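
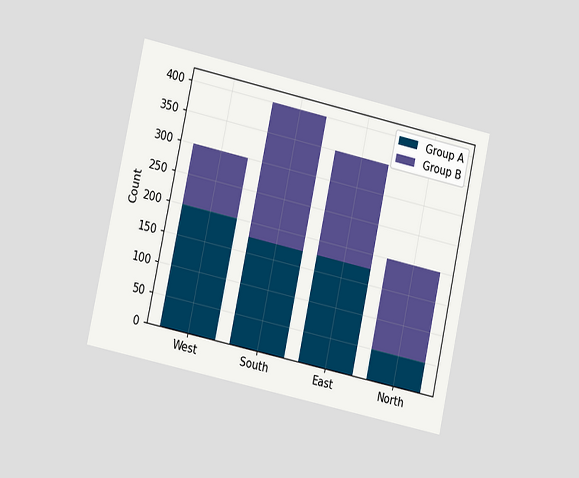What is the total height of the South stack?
400

The chart is tilted about 12° clockwise and viewed slightly from the left. The South stack's top reaches 400 on the y-axis.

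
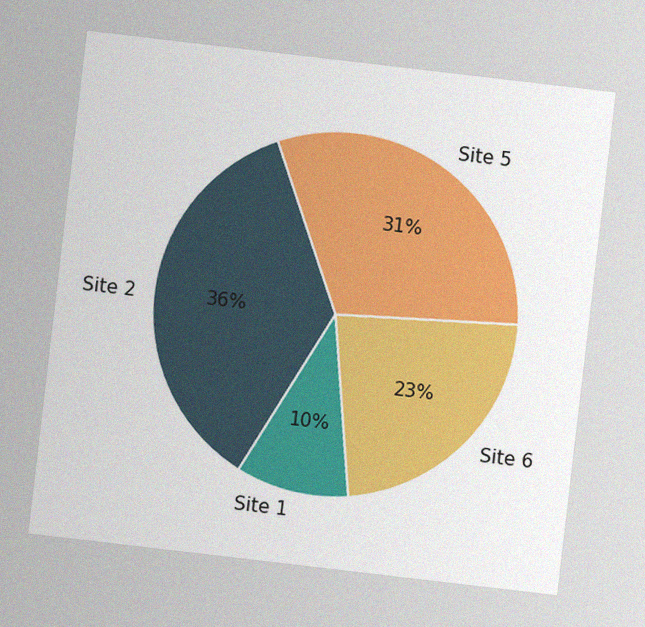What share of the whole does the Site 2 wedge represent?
The chart is tilted about 7° clockwise, with some photo noise. The Site 2 slice takes up 36% of the pie.

36%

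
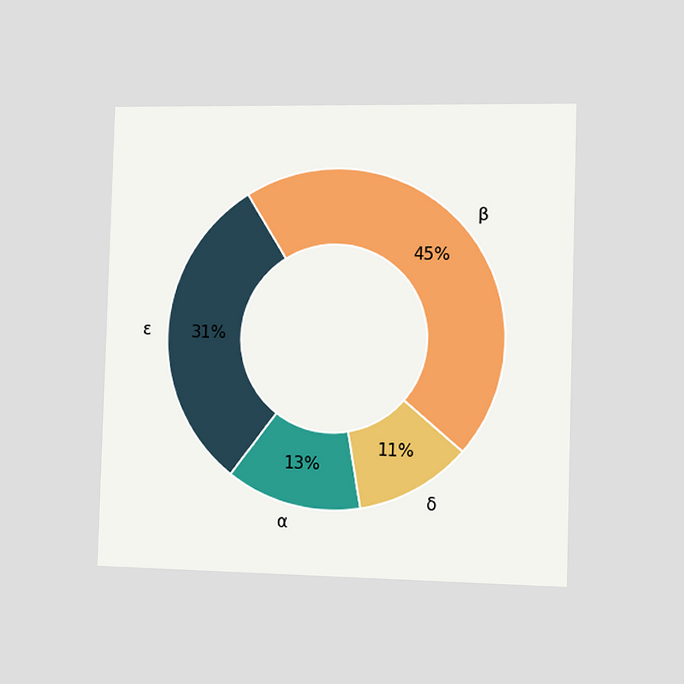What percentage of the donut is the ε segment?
31%

The chart is viewed slightly from the right. The ε segment takes up 31% of the ring.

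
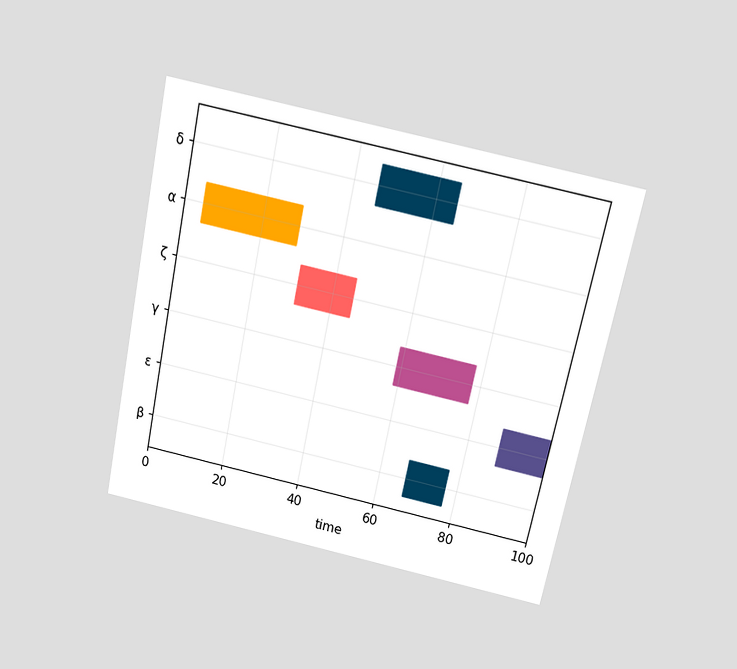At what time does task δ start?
46

The chart is tilted about 12° clockwise and viewed slightly from above. The δ bar begins at t=46.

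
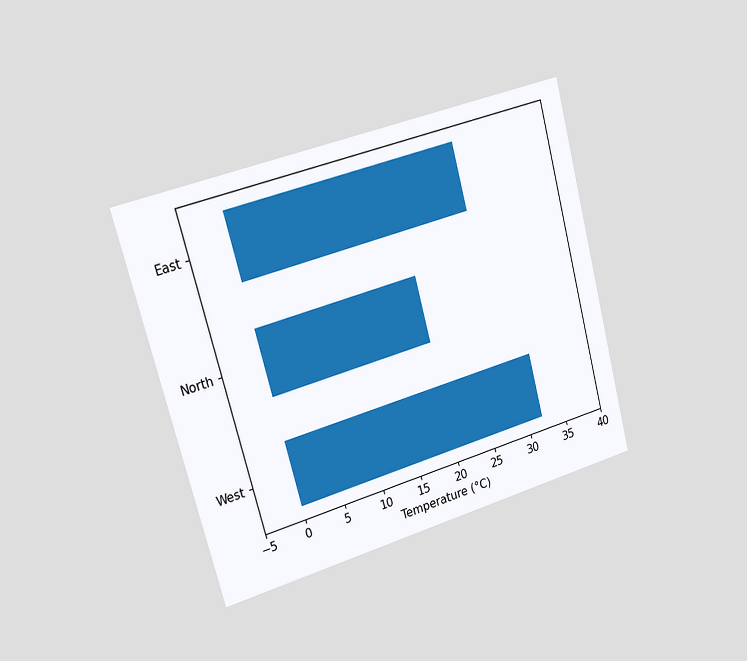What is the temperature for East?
The chart is tilted about 15° counter-clockwise and viewed slightly from the left. Reading along the chart's x-axis, the East bar reaches 28°C.

28°C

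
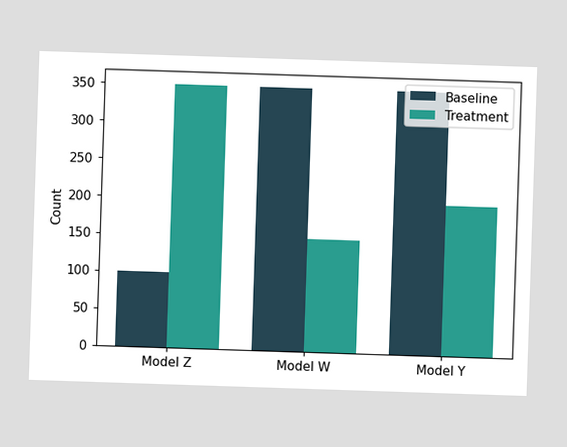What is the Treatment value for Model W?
The Treatment bar at Model W reaches 150 on the y-axis.

150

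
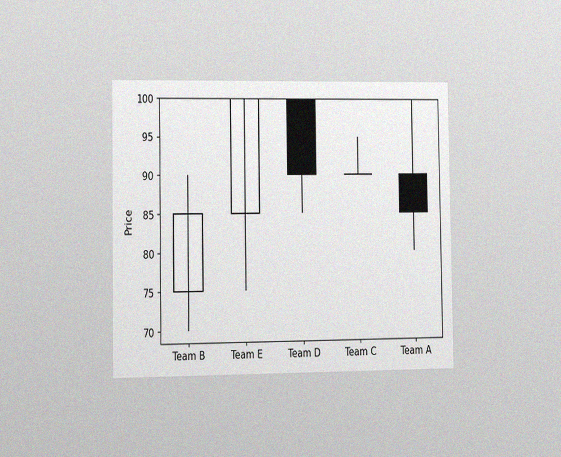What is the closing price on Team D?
90

The chart is viewed slightly from the left, with some photo noise. The Team D candle closes at 90.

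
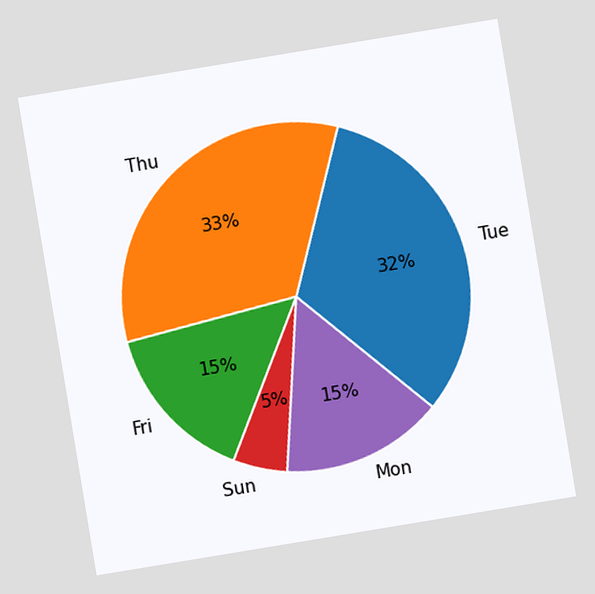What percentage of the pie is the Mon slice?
The chart is tilted about 9° counter-clockwise. The Mon slice takes up 15% of the pie.

15%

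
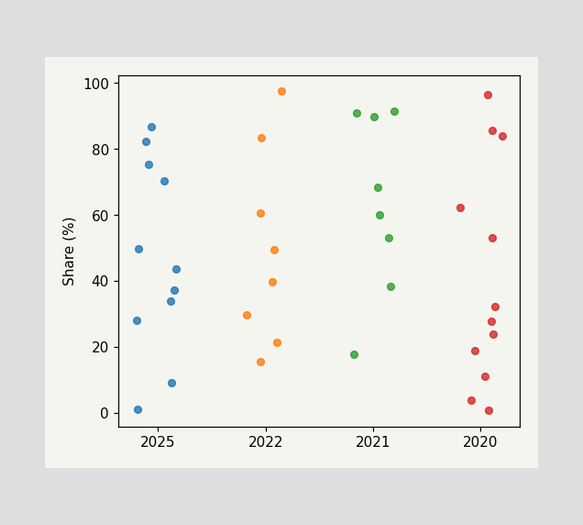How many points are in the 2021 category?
8

Counting the markers in the 2021 column gives 8.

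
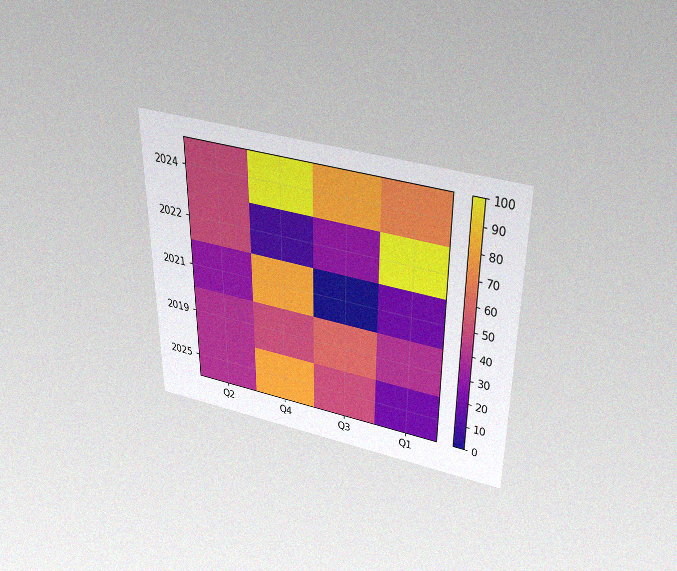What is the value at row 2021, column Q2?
The chart is viewed slightly from above, with some photo noise. Matching cell (2021, Q2) against the colorbar gives 30.

30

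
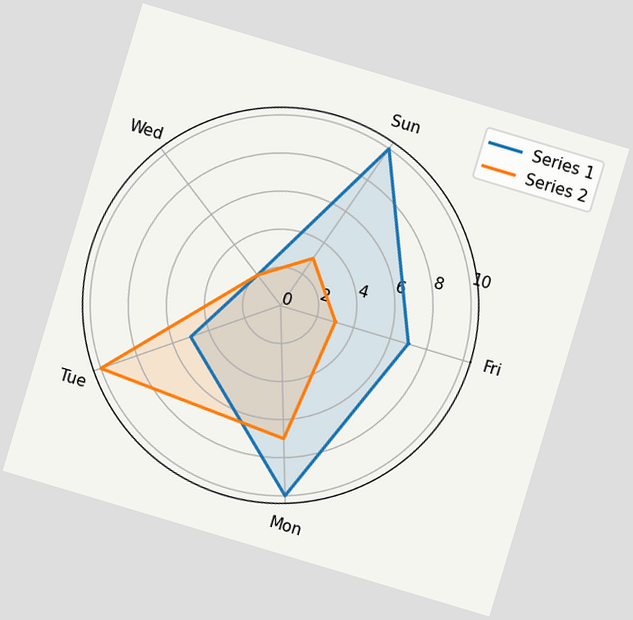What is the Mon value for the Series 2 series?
The chart is tilted about 17° clockwise. On the Mon axis, Series 2 reaches 7.

7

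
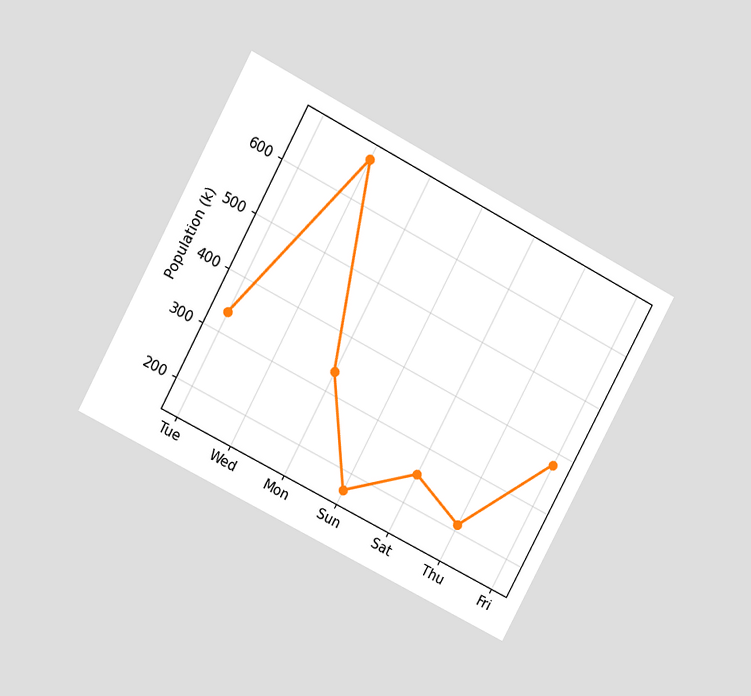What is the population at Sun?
The chart is tilted about 28° clockwise and viewed at a slight angle. At Sun, the line is at 168k.

168k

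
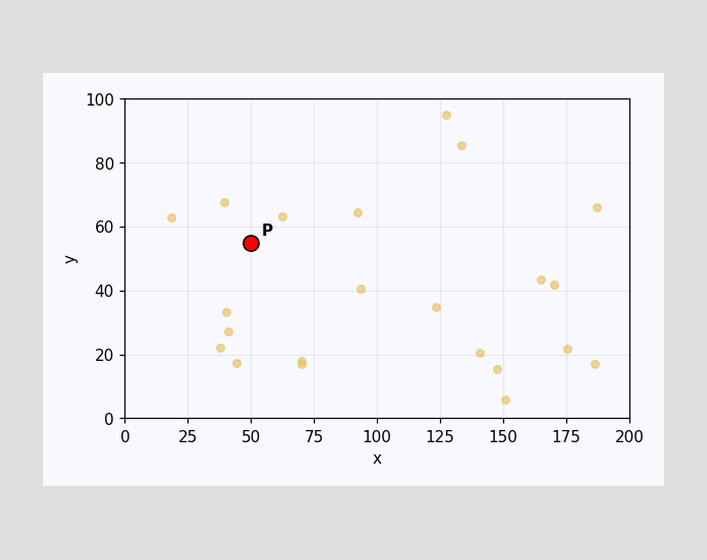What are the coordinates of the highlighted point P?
Following the gridlines from P to each axis, P sits at (50, 55).

(50, 55)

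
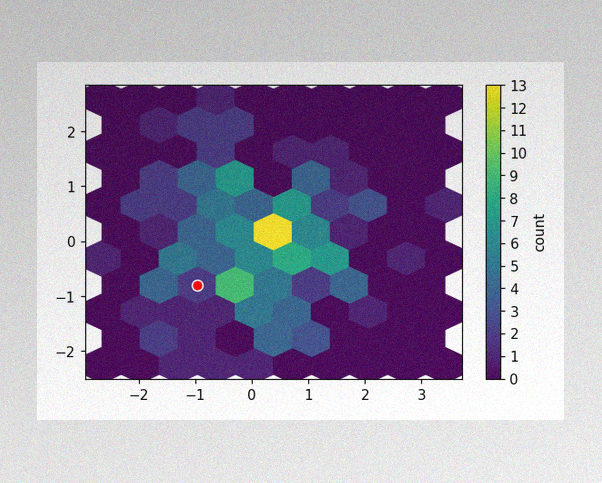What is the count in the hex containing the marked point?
2

The image has some photo noise and uneven lighting. The marked hex reads 2 on the colorbar.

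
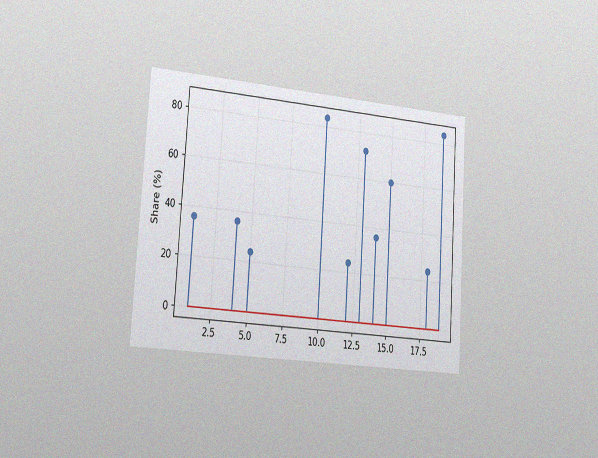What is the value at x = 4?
36%

The chart is tilted about 4° clockwise and viewed slightly from the left, with some photo noise. The stem at x=4 reaches 36%.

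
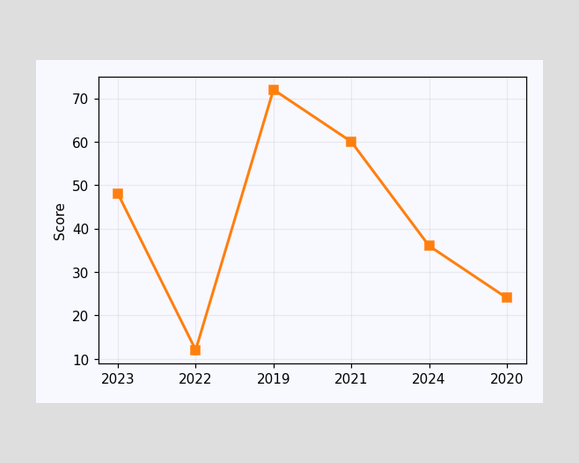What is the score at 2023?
48

At 2023, the line is at 48.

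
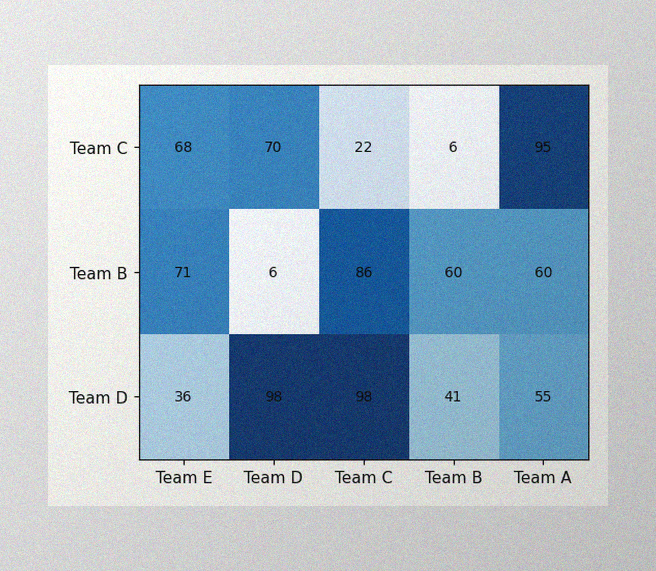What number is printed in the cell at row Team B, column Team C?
86

The image has some photo noise and uneven lighting. The (Team B, Team C) cell reads 86.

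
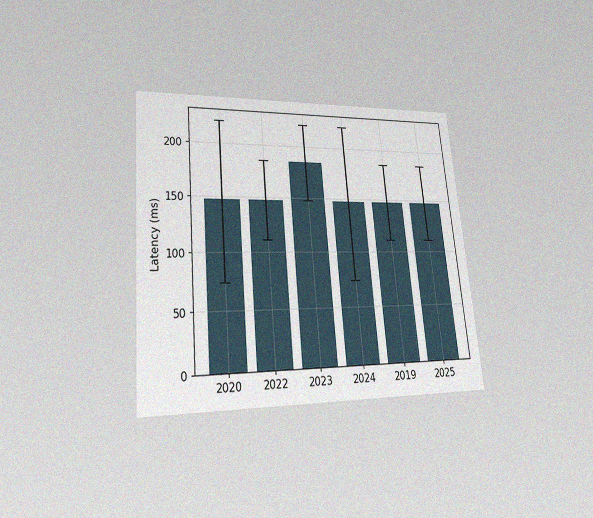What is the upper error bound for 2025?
The chart is tilted about 5° counter-clockwise and viewed at a slight angle, with some photo noise. The 2025 bar's upper whisker reaches 185ms.

185ms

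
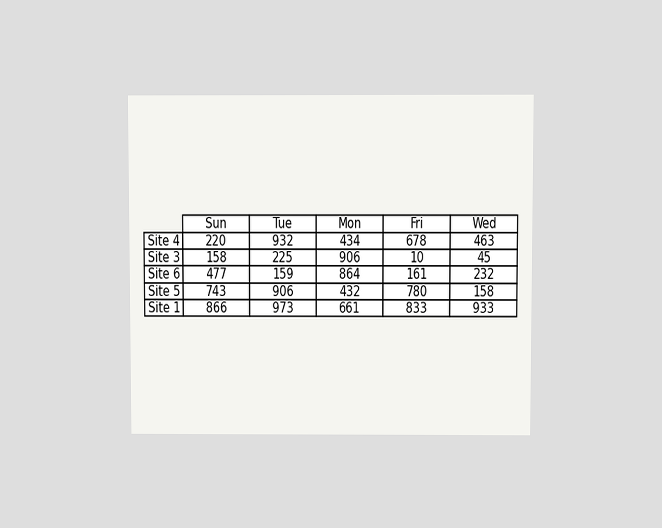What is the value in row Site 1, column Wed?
933

The chart is viewed at a slight angle. The (Site 1, Wed) cell reads 933.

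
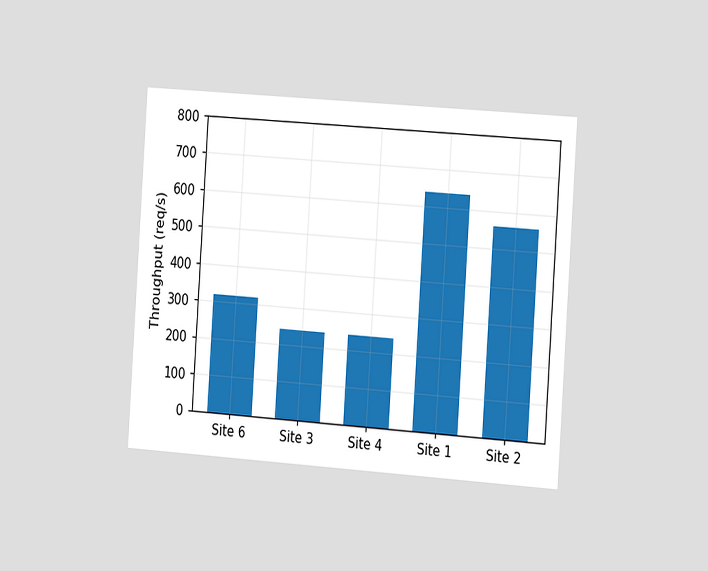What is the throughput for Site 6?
320req/s

The chart is tilted about 4° clockwise and viewed at a slight angle. Reading along the chart's y-axis, the Site 6 bar reaches 320req/s.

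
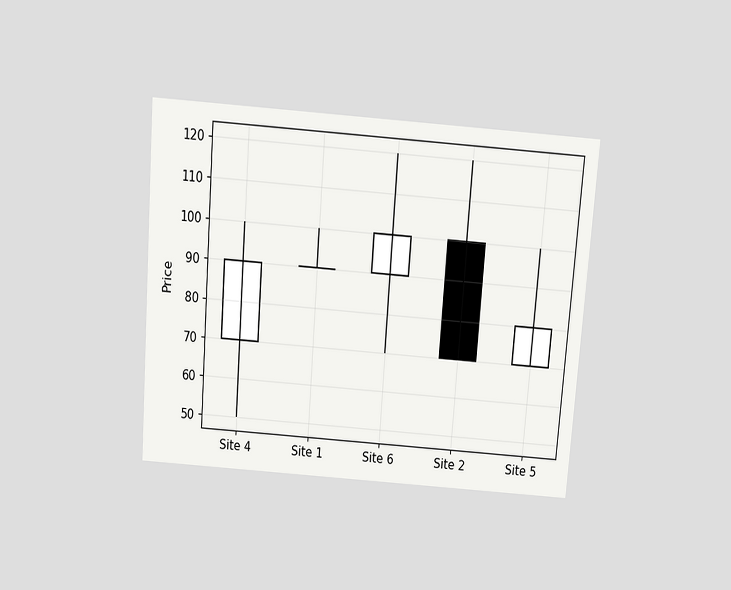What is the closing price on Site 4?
The chart is tilted about 4° clockwise and viewed slightly from above. The Site 4 candle closes at 90.

90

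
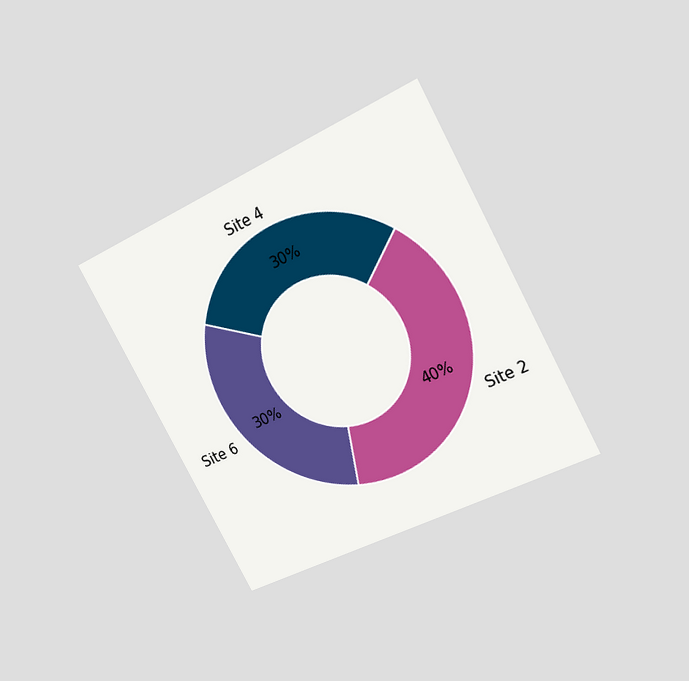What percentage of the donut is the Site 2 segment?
40%

The chart is tilted about 29° counter-clockwise and viewed at a slight angle. The Site 2 segment takes up 40% of the ring.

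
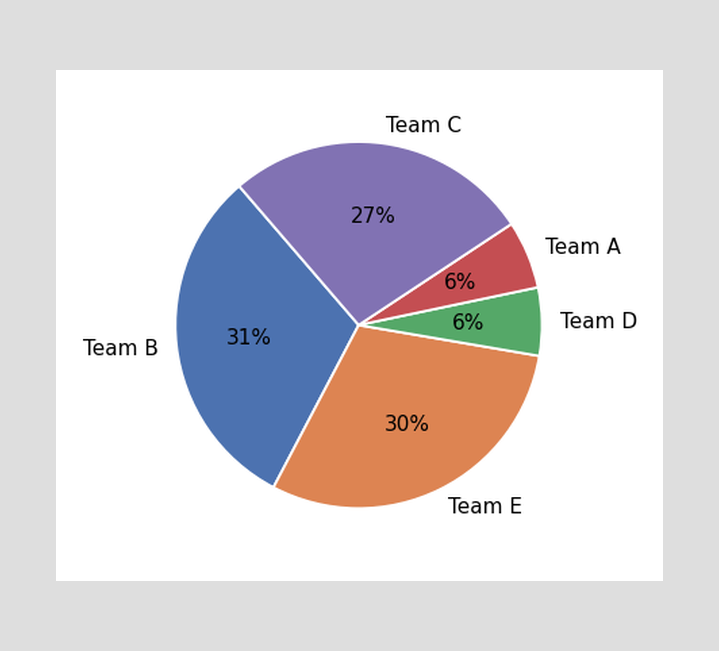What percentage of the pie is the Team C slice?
27%

The Team C slice takes up 27% of the pie.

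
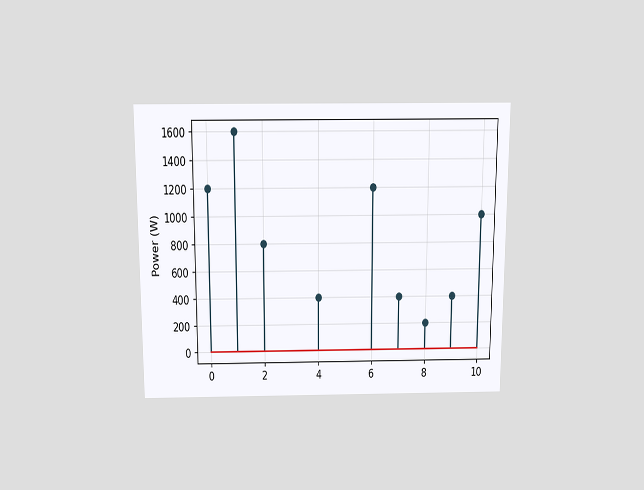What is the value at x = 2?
The chart is viewed slightly from above. The stem at x=2 reaches 800W.

800W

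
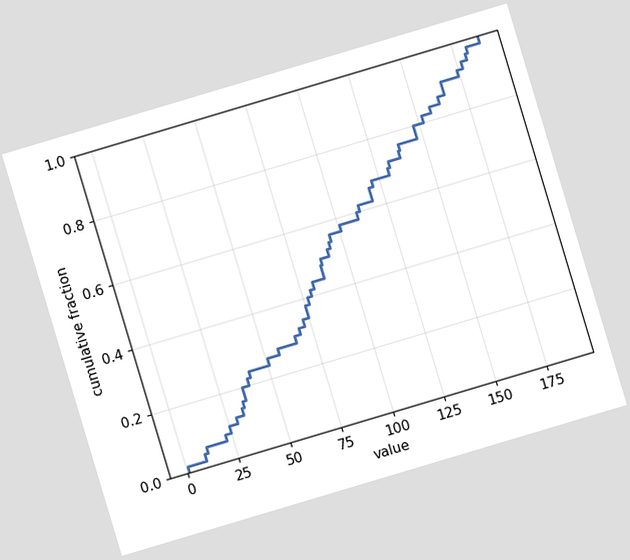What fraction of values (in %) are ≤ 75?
The chart is tilted about 17° counter-clockwise. At x=75 the ECDF step is at 38%.

38%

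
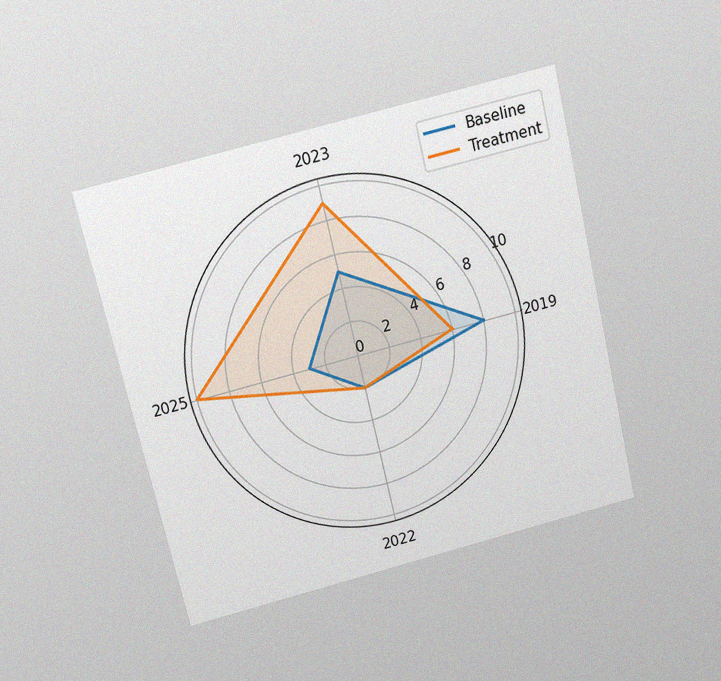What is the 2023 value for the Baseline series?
5

The chart is tilted about 13° counter-clockwise and viewed slightly from above, with some photo noise. On the 2023 axis, Baseline reaches 5.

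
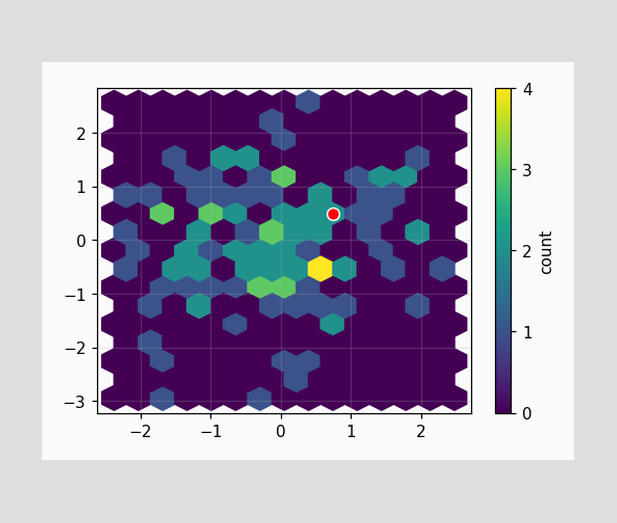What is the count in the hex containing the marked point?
The marked hex reads 2 on the colorbar.

2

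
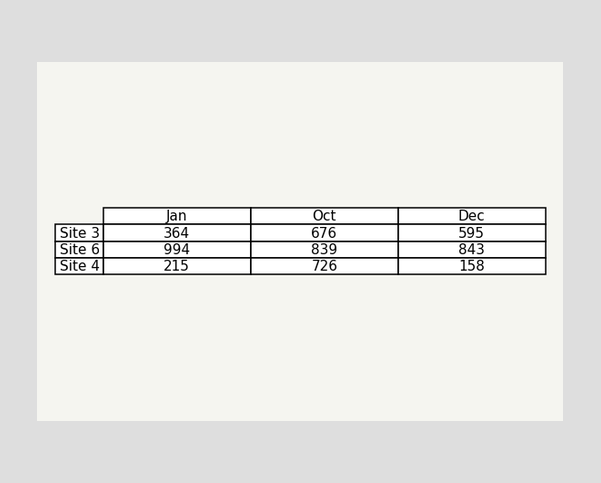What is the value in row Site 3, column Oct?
676

The (Site 3, Oct) cell reads 676.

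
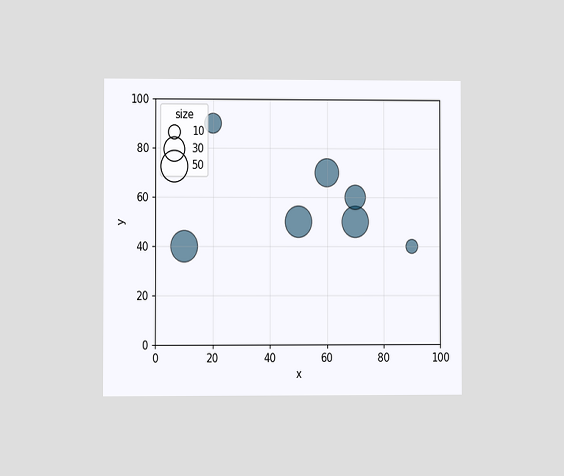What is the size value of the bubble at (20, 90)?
20

The chart is viewed at a slight angle. Matching the bubble at (20, 90) against the size legend gives 20.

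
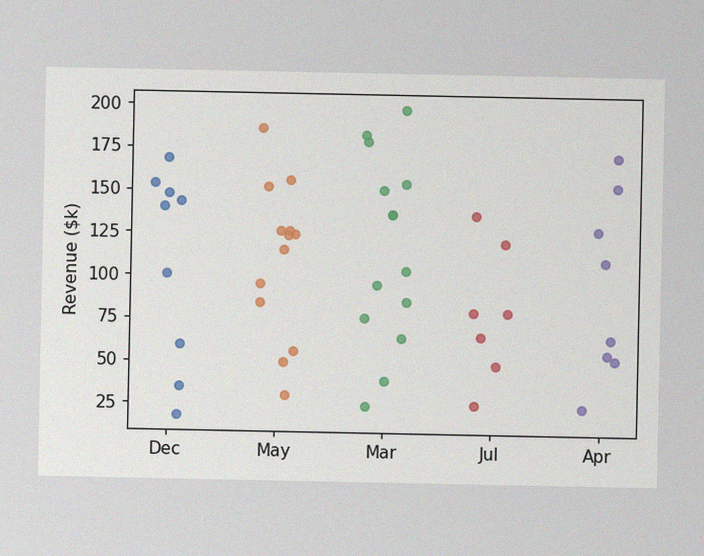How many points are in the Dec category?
9

The image has some photo noise and uneven lighting. Counting the markers in the Dec column gives 9.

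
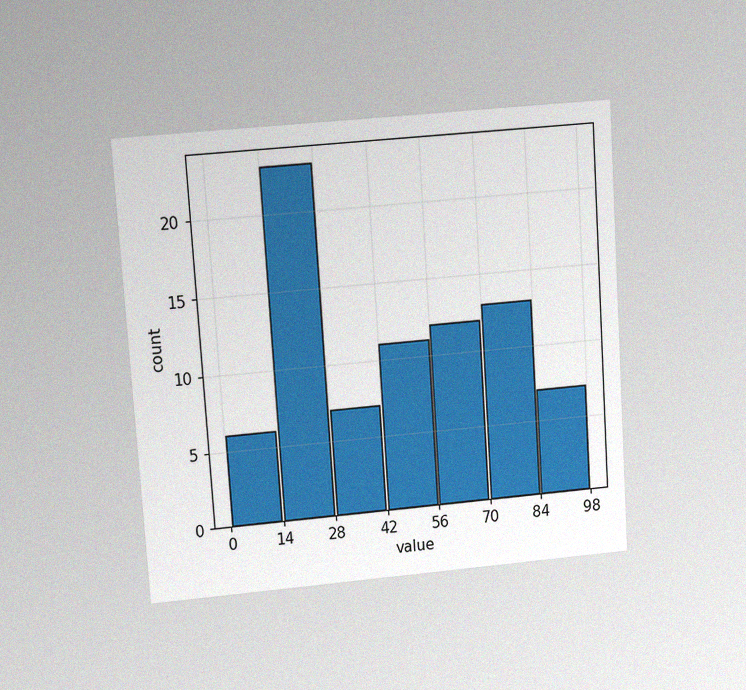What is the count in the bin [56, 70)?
12

The chart is tilted about 4° counter-clockwise and viewed at a slight angle, with some photo noise. The [56, 70) bin has height 12.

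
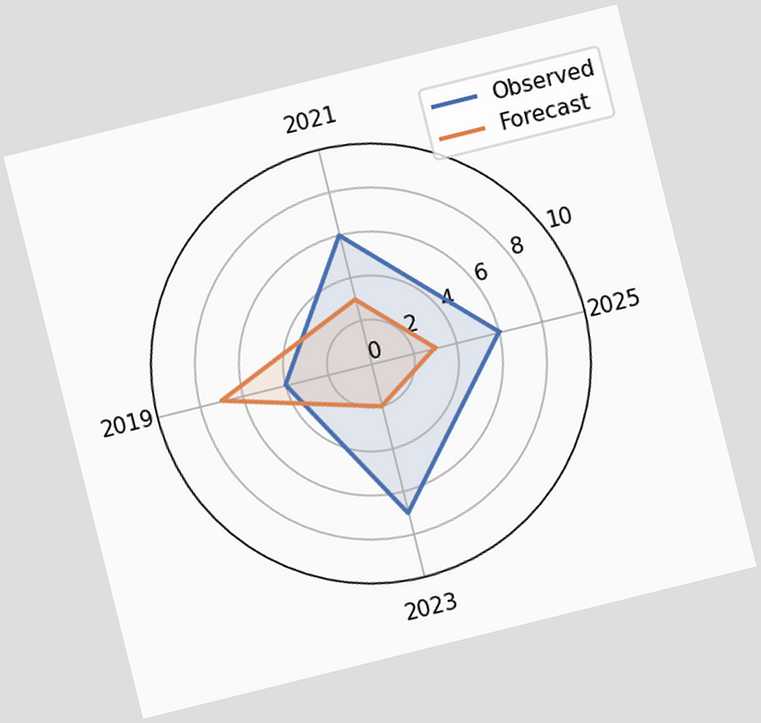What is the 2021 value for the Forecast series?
3

The chart is tilted about 14° counter-clockwise. On the 2021 axis, Forecast reaches 3.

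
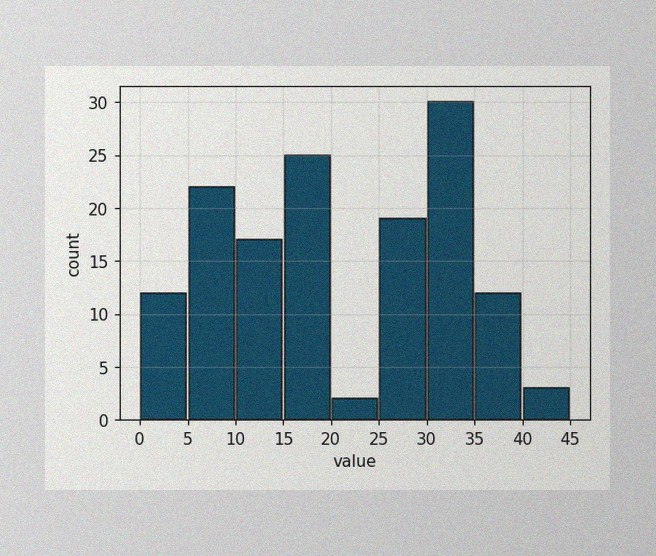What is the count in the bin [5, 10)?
The image has some photo noise and uneven lighting. The [5, 10) bin has height 22.

22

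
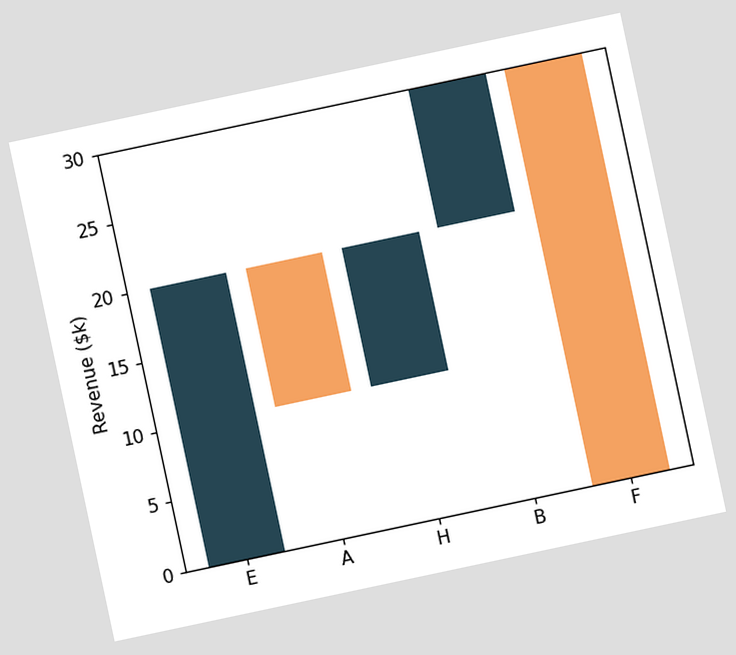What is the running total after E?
The chart is tilted about 12° counter-clockwise. After E the running total reaches $20k.

$20k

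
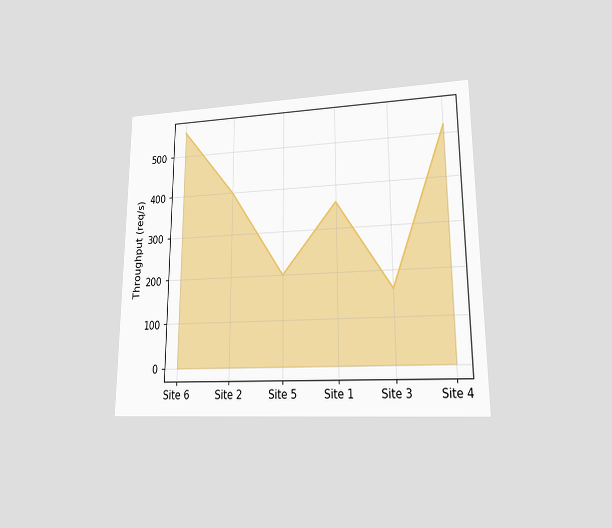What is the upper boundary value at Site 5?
200req/s

The chart is viewed at a slight angle. At Site 5 the upper boundary is at 200req/s.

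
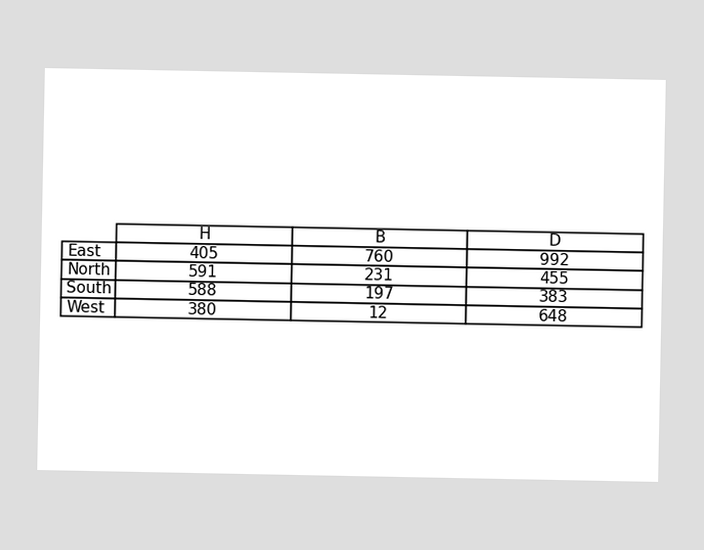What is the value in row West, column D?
The (West, D) cell reads 648.

648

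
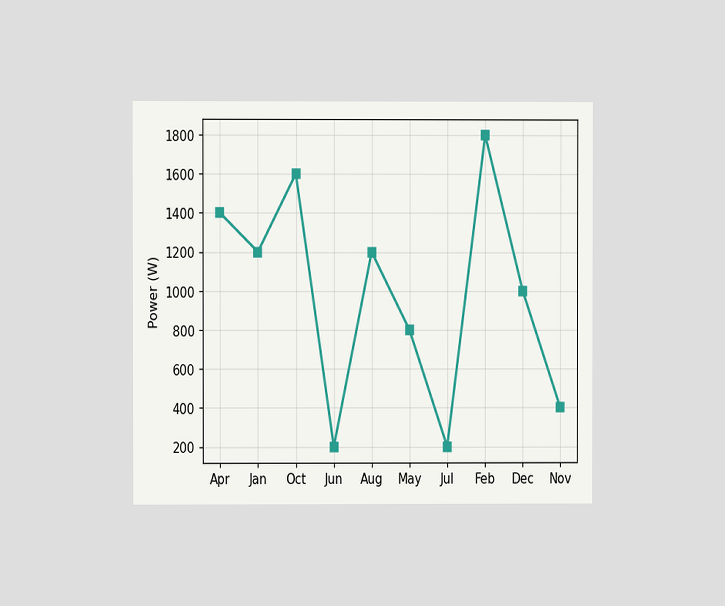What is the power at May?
800W

The chart is viewed at a slight angle. At May, the line is at 800W.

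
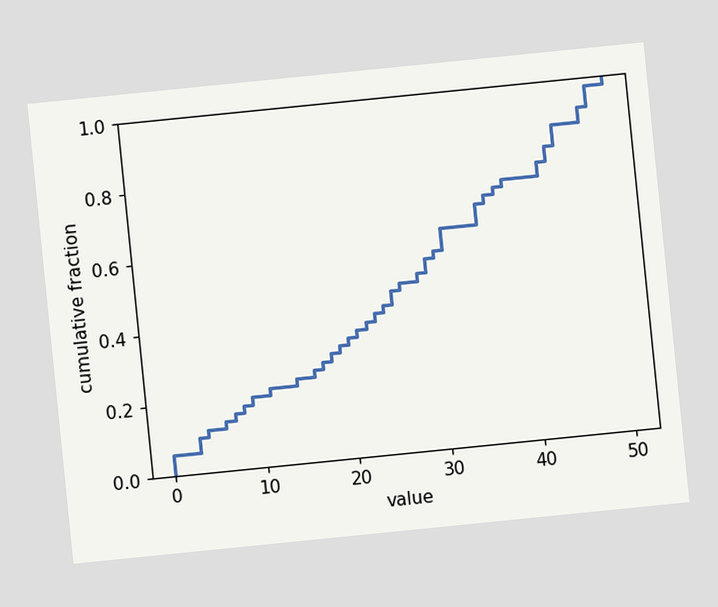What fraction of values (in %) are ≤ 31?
The chart is tilted about 6° counter-clockwise. At x=31 the ECDF step is at 62%.

62%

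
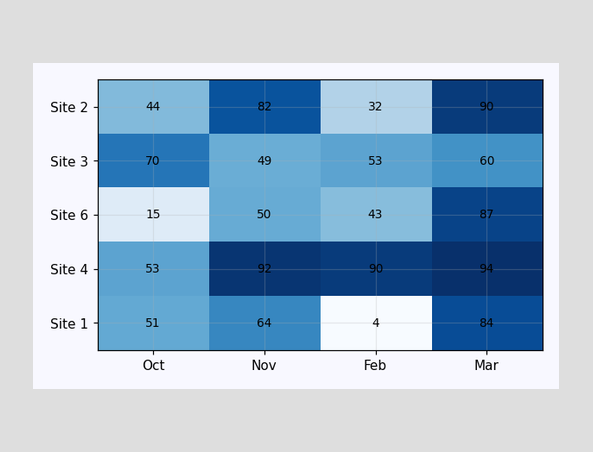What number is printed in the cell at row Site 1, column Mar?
The (Site 1, Mar) cell reads 84.

84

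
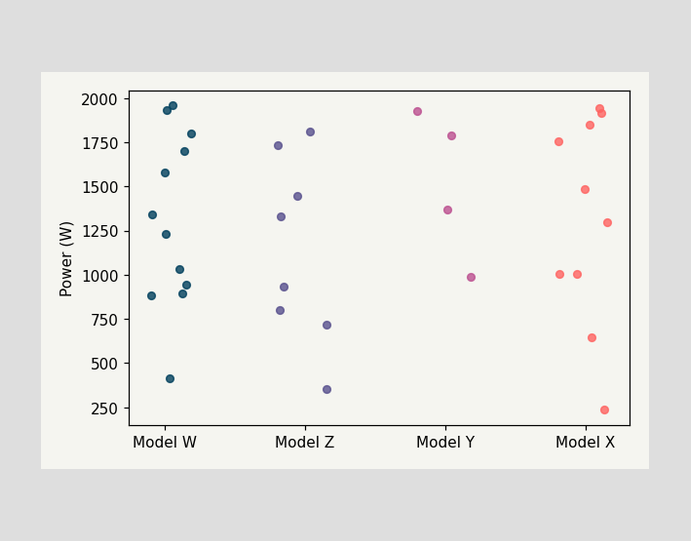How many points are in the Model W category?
Counting the markers in the Model W column gives 12.

12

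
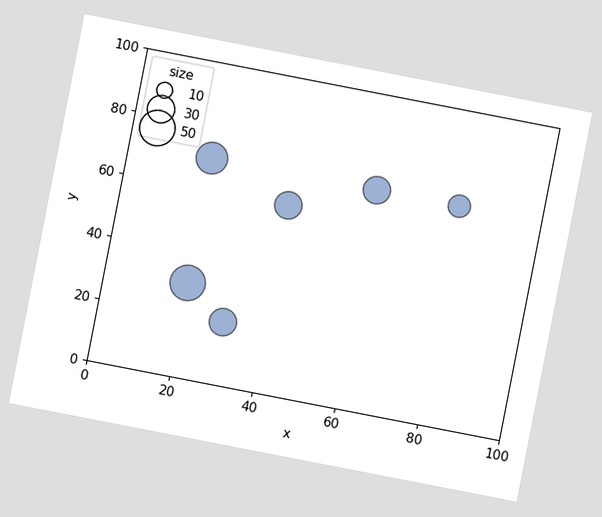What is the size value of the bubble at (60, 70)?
30

The chart is tilted about 11° clockwise. Matching the bubble at (60, 70) against the size legend gives 30.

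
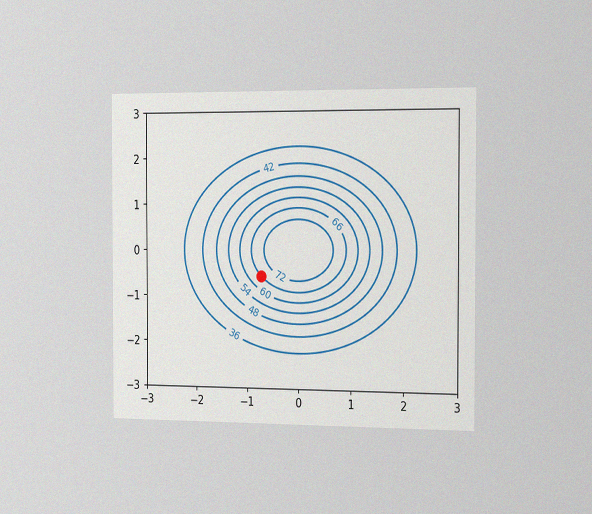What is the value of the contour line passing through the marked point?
The chart is viewed slightly from the right, with some photo noise. The marked point sits on the contour labelled 66.

66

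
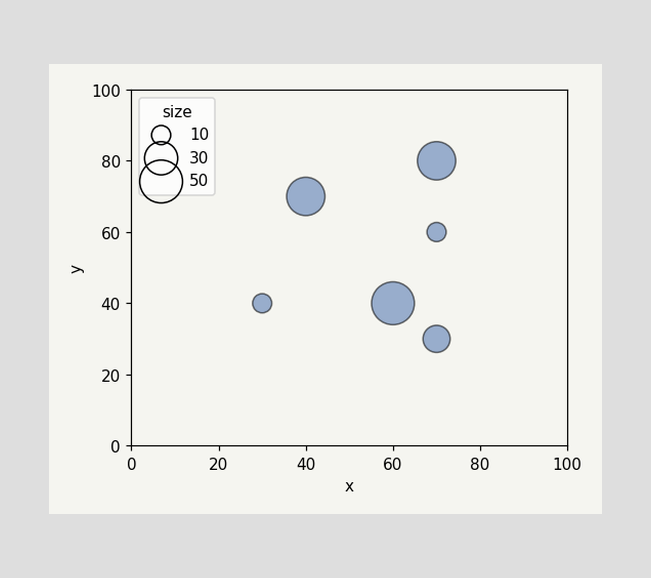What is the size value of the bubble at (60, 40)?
Matching the bubble at (60, 40) against the size legend gives 50.

50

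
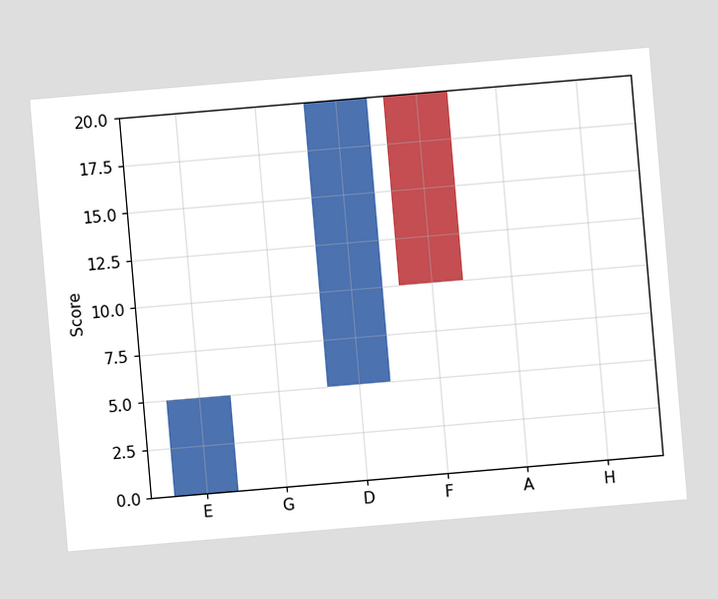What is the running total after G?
The chart is tilted about 5° counter-clockwise. After G the running total reaches 5.

5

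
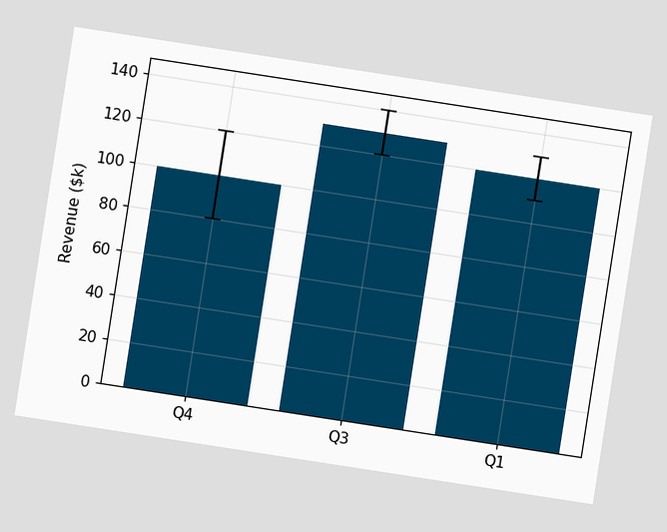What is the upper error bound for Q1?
$130k

The chart is tilted about 9° clockwise. The Q1 bar's upper whisker reaches $130k.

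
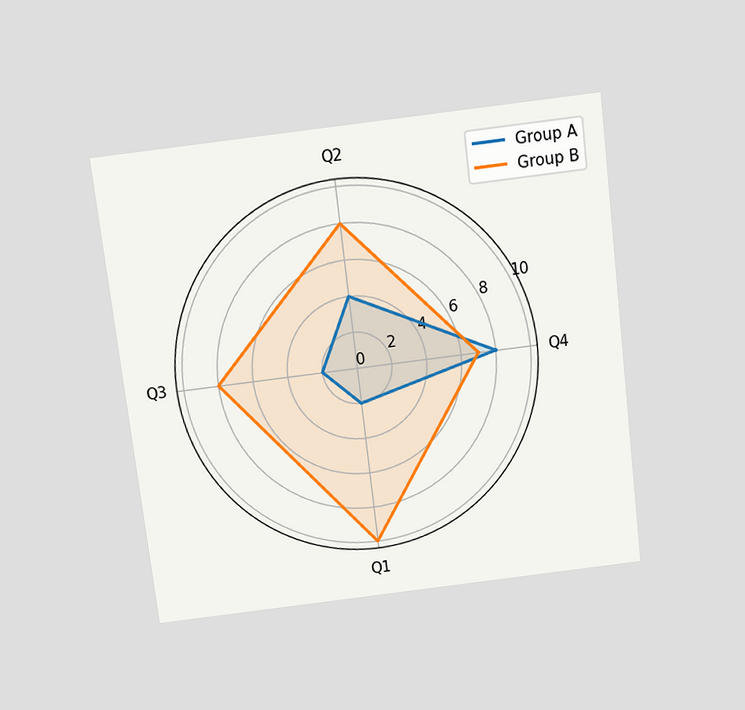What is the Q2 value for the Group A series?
The chart is tilted about 7° counter-clockwise and viewed slightly from above. On the Q2 axis, Group A reaches 4.

4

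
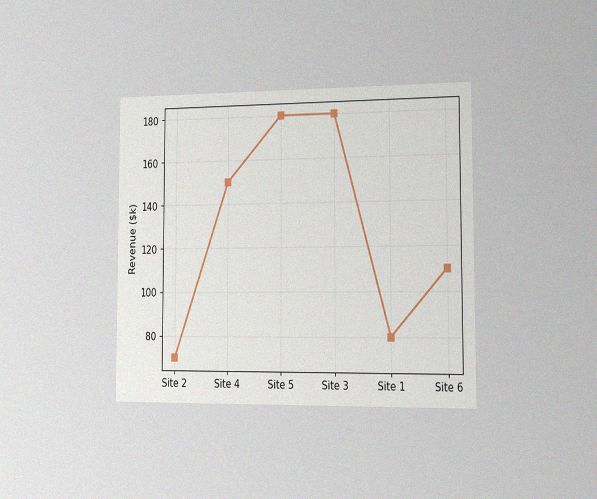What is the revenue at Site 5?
$180k

The chart is viewed slightly from the right, with some photo noise. At Site 5, the line is at $180k.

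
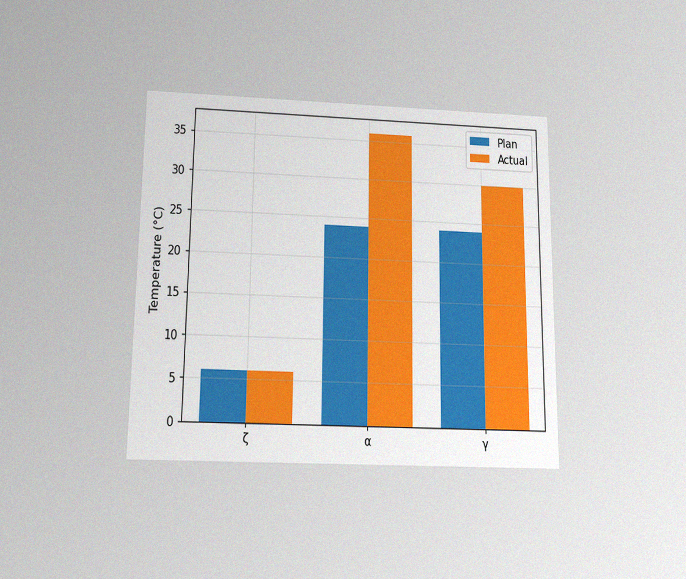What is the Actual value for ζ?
6°C

The chart is viewed slightly from below, with some photo noise. The Actual bar at ζ reaches 6°C on the y-axis.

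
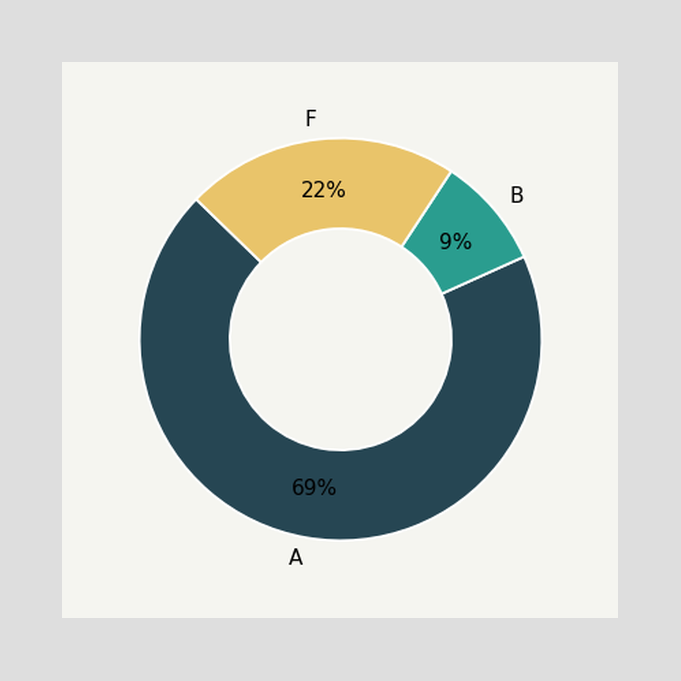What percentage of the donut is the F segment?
22%

The F segment takes up 22% of the ring.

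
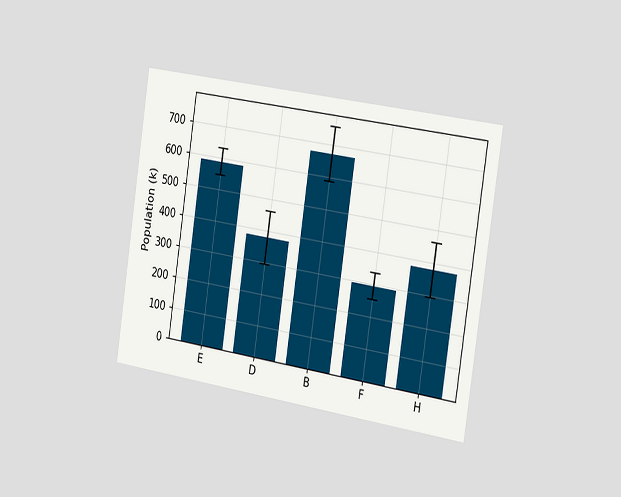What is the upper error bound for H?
The chart is tilted about 9° clockwise and viewed slightly from the right. The H bar's upper whisker reaches 462k.

462k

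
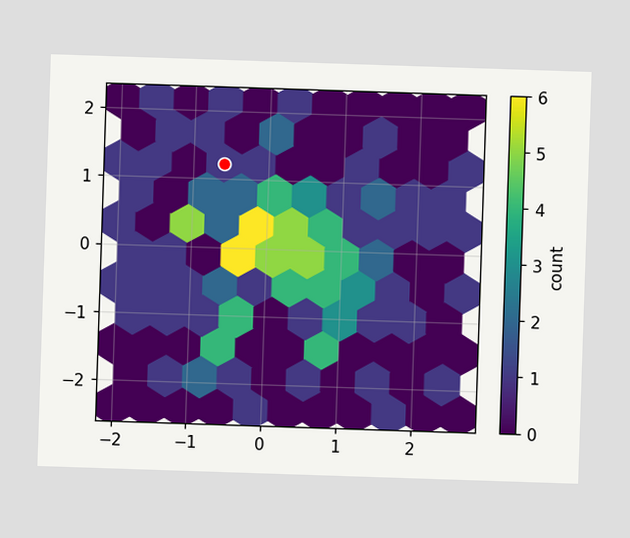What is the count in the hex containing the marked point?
1

The marked hex reads 1 on the colorbar.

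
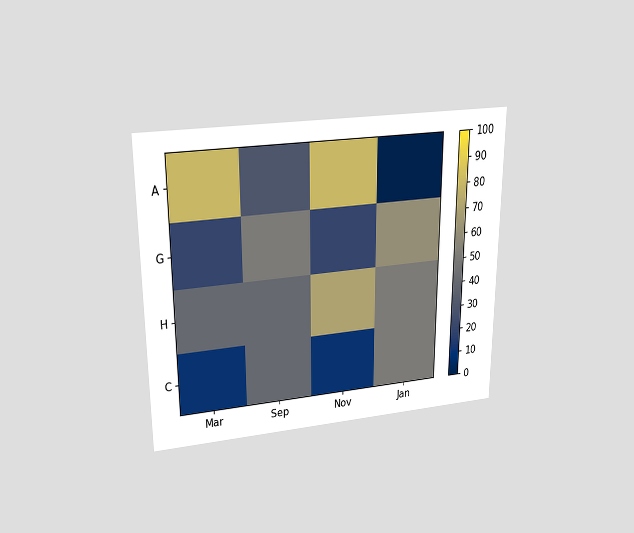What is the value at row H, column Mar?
The chart is viewed slightly from above. Matching cell (H, Mar) against the colorbar gives 40.

40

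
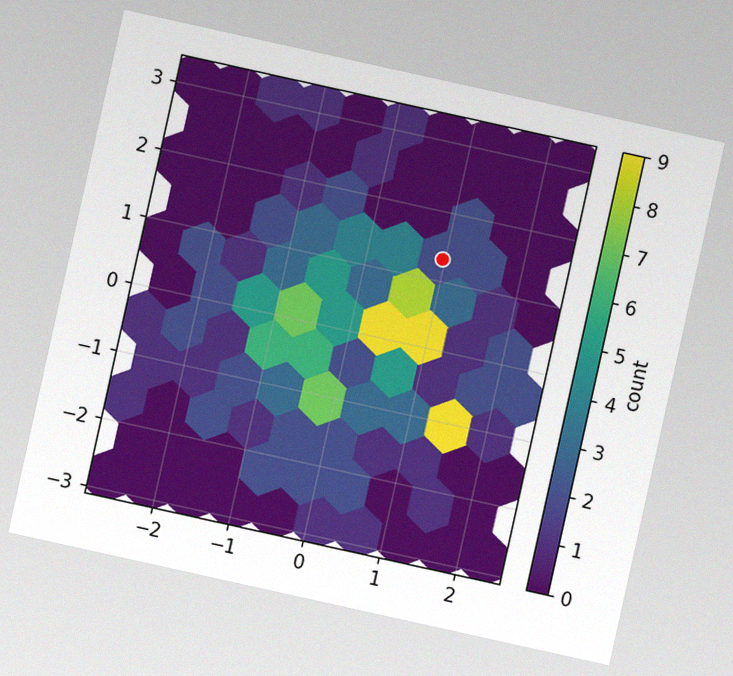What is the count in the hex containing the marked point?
2

The chart is tilted about 12° clockwise, with some photo noise. The marked hex reads 2 on the colorbar.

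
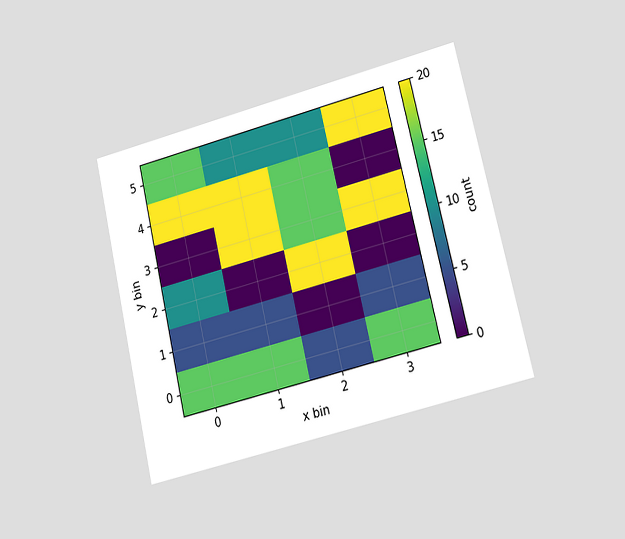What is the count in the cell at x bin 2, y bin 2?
20

The chart is tilted about 13° counter-clockwise and viewed at a slight angle. Matching the cell (2, 2) against the colorbar gives 20.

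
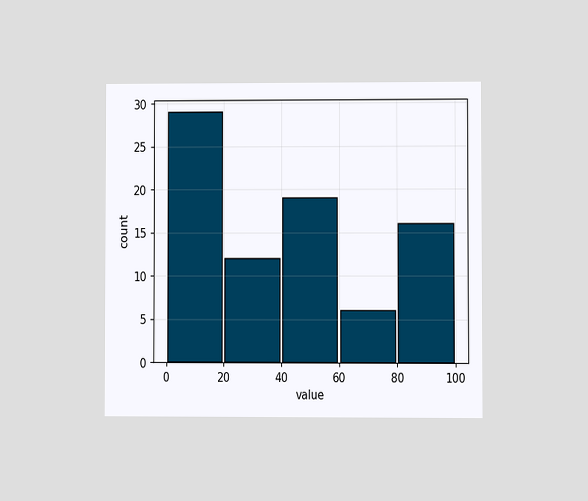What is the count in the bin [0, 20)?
The chart is viewed at a slight angle. The [0, 20) bin has height 29.

29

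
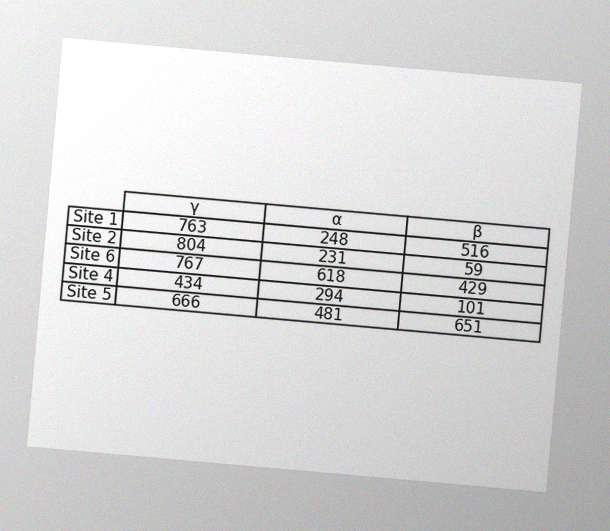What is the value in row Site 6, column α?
The chart is tilted about 5° clockwise, with some photo noise. The (Site 6, α) cell reads 618.

618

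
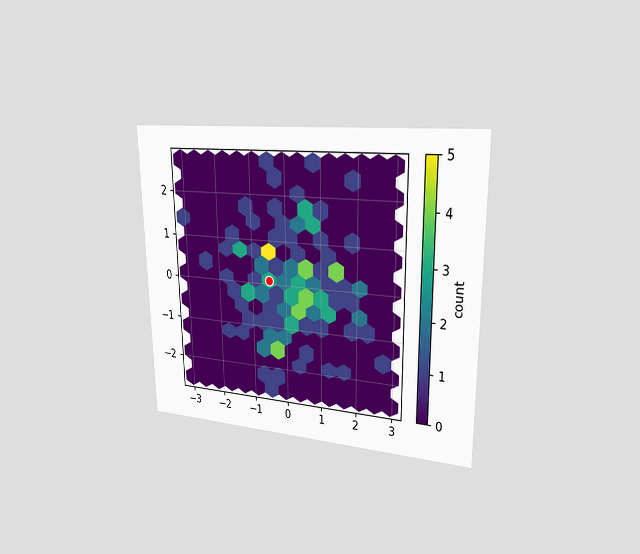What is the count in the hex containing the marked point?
3

The chart is viewed slightly from the right. The marked hex reads 3 on the colorbar.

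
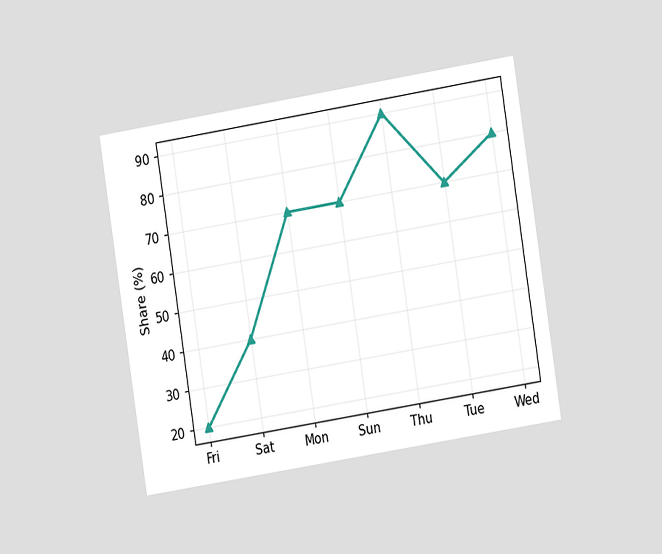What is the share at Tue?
The chart is tilted about 9° counter-clockwise and viewed at a slight angle. At Tue, the line is at 70%.

70%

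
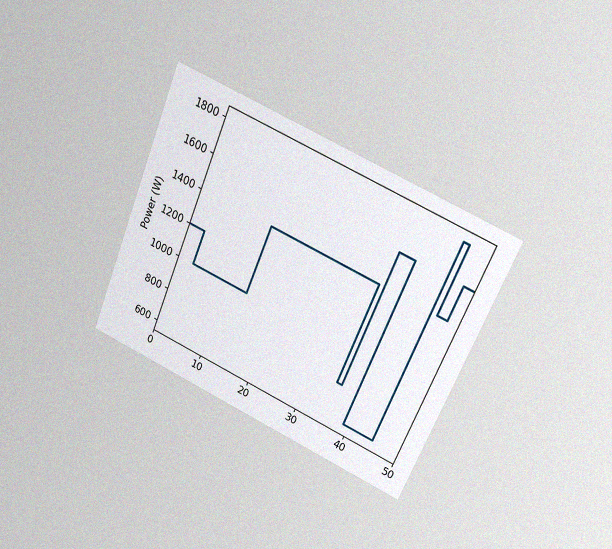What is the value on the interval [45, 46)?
1800W

The chart is tilted about 23° clockwise and viewed at a slight angle, with some photo noise. On [45, 46) the step sits at 1800W.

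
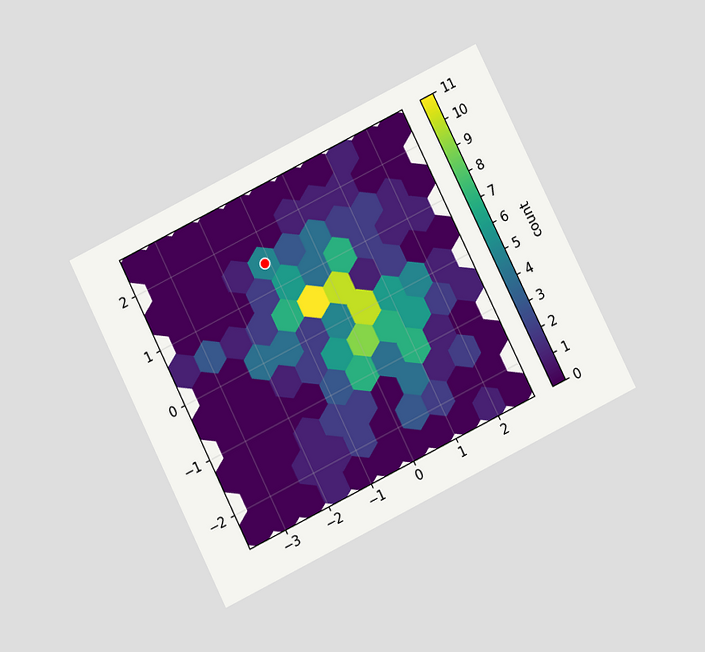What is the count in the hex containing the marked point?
The chart is tilted about 26° counter-clockwise and viewed at a slight angle. The marked hex reads 5 on the colorbar.

5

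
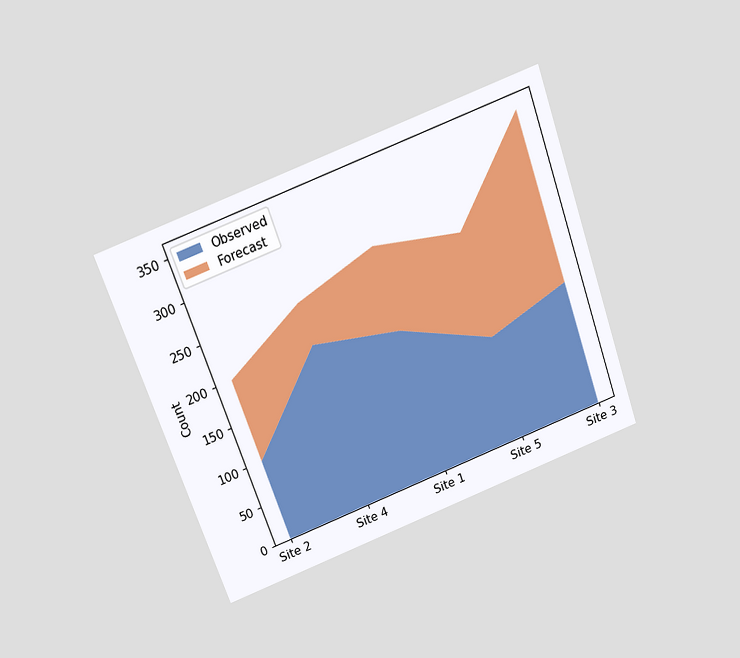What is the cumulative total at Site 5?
The chart is tilted about 20° counter-clockwise and viewed slightly from above. The stacked total at Site 5 reaches 250.

250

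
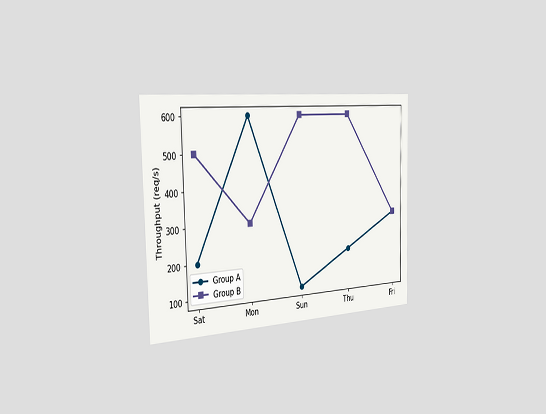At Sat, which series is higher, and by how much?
Group B, by 300req/s

The chart is viewed slightly from the left. At Sat, Group B sits above the other line by 300req/s.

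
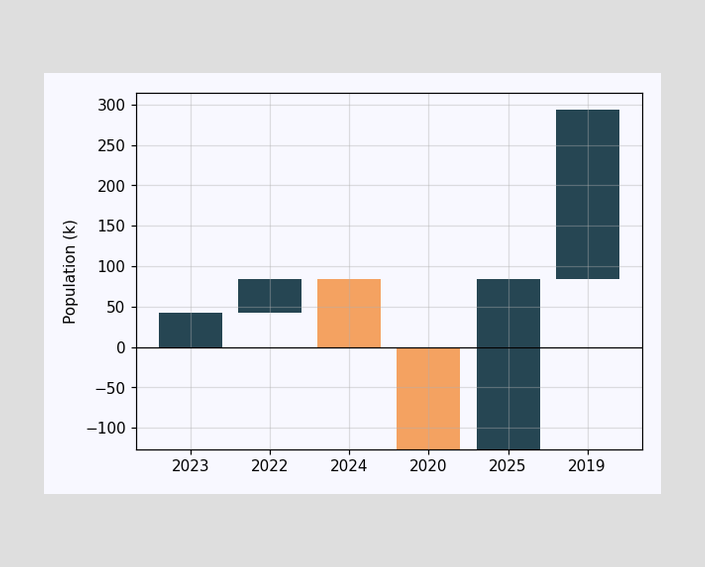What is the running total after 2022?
84k

After 2022 the running total reaches 84k.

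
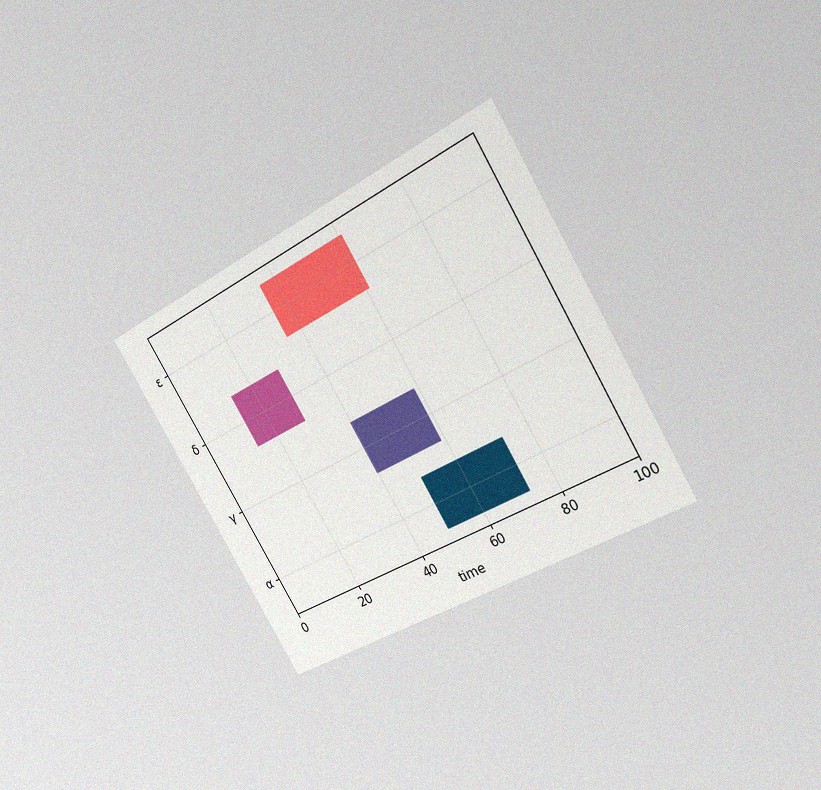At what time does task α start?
The chart is tilted about 31° counter-clockwise and viewed at a slight angle, with some photo noise. The α bar begins at t=50.

50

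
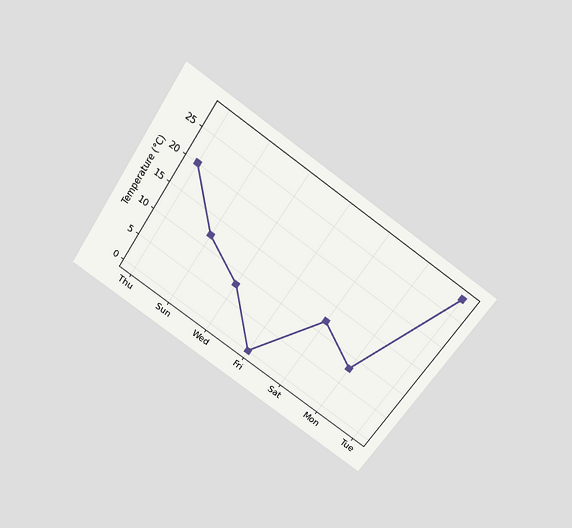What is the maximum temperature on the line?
28°C

The chart is tilted about 34° clockwise and viewed slightly from above. The highest point is at Tue, and reading across to the y-axis gives 28°C.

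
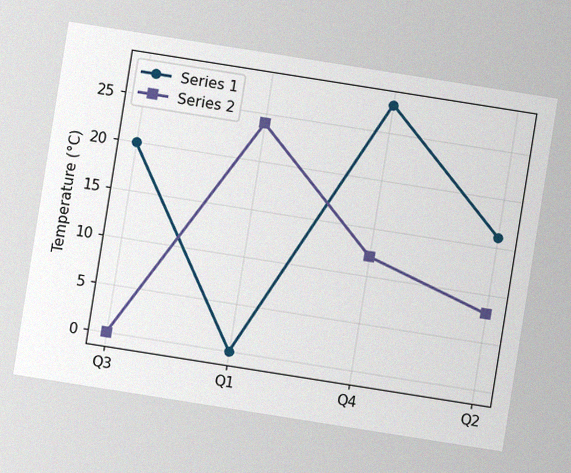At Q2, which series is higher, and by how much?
The chart is tilted about 9° clockwise, with some photo noise. At Q2, Series 1 sits above the other line by 8°C.

Series 1, by 8°C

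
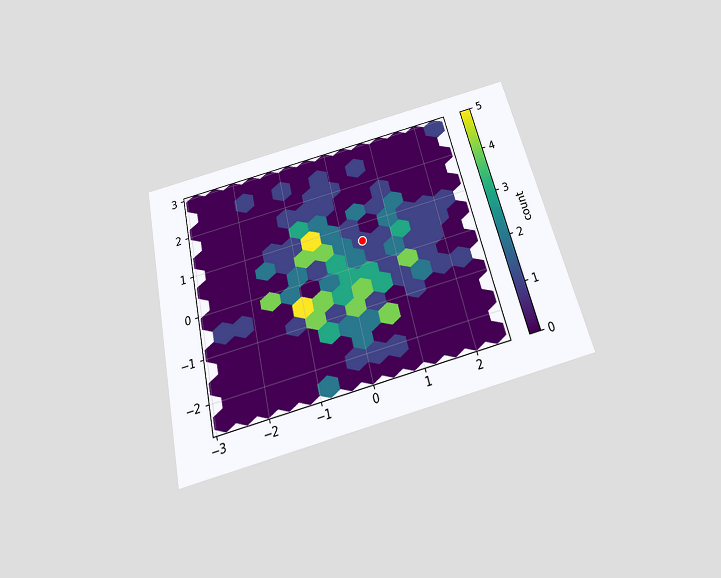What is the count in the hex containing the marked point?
The chart is tilted about 14° counter-clockwise and viewed slightly from below. The marked hex reads 1 on the colorbar.

1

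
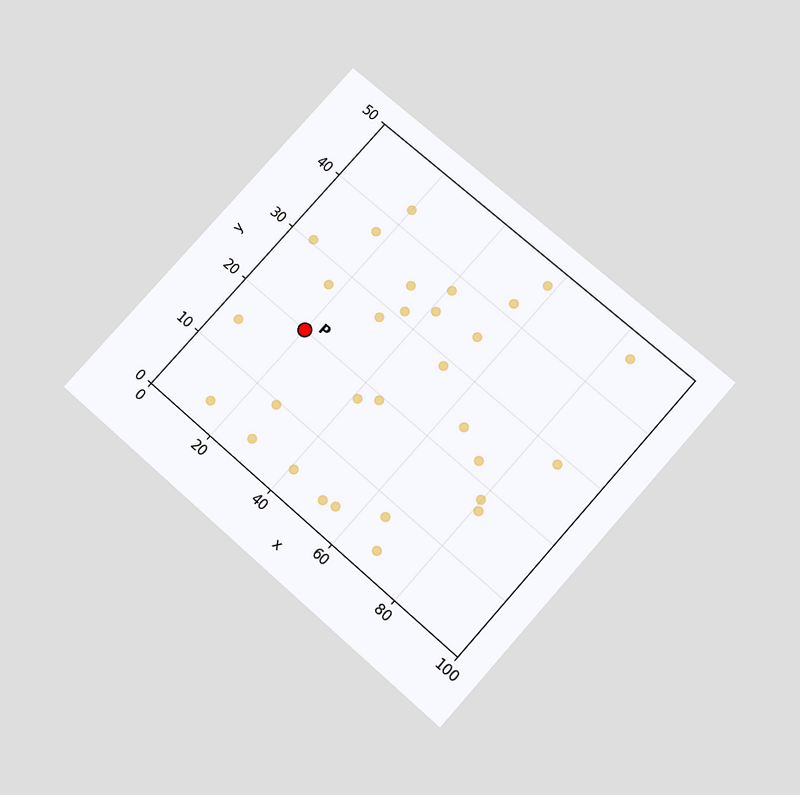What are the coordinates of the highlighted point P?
(20, 20)

The chart is tilted about 42° clockwise and viewed slightly from below. Following the gridlines from P to each axis, P sits at (20, 20).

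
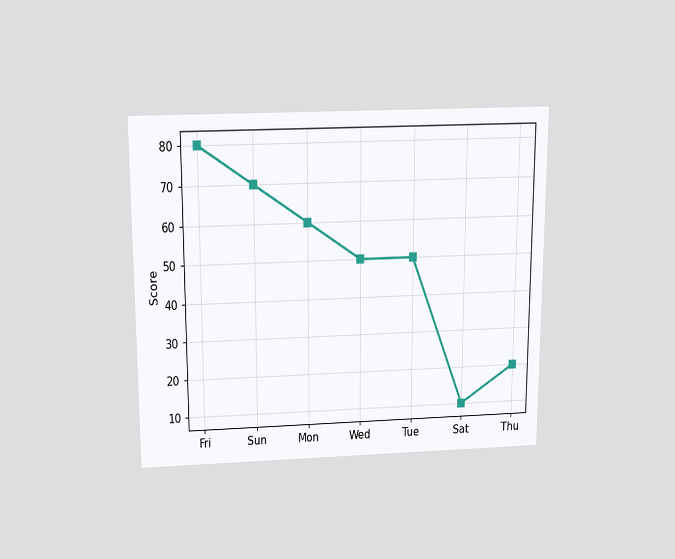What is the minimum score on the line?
The chart is viewed slightly from above. The lowest point is at Sat, and reading across to the y-axis gives 10.

10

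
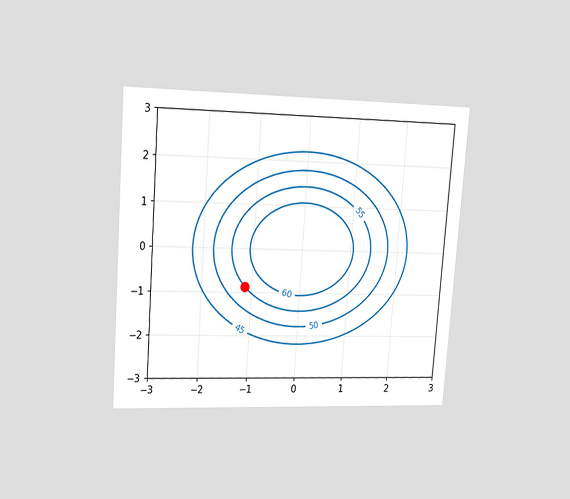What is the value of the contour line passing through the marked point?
55

The chart is tilted about 4° clockwise and viewed at a slight angle. The marked point sits on the contour labelled 55.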